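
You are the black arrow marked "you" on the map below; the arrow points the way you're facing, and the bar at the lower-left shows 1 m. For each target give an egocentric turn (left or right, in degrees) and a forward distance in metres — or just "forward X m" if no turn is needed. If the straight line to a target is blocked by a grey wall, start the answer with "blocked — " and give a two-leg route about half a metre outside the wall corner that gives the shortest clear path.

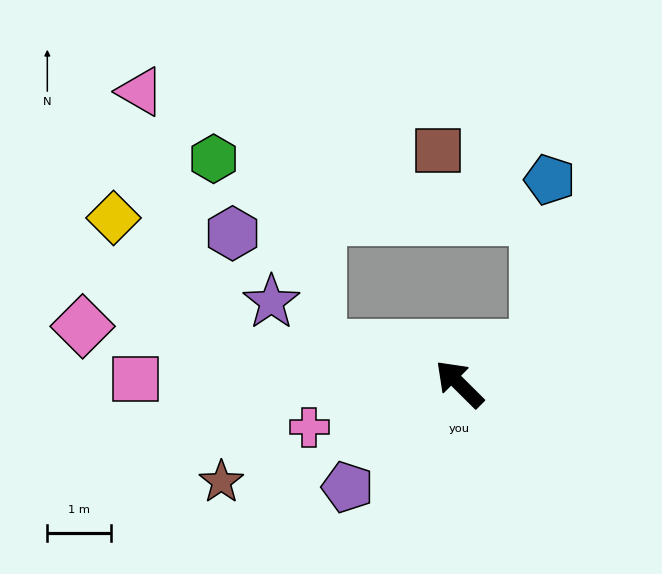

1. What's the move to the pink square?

turn left 44°, forward 5.1 m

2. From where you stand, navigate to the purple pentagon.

turn left 88°, forward 2.4 m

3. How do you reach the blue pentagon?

blocked — turn right 109°, forward 1.3 m, then turn left 59°, forward 2.6 m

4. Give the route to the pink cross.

turn left 61°, forward 2.5 m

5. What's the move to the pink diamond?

turn left 36°, forward 6.0 m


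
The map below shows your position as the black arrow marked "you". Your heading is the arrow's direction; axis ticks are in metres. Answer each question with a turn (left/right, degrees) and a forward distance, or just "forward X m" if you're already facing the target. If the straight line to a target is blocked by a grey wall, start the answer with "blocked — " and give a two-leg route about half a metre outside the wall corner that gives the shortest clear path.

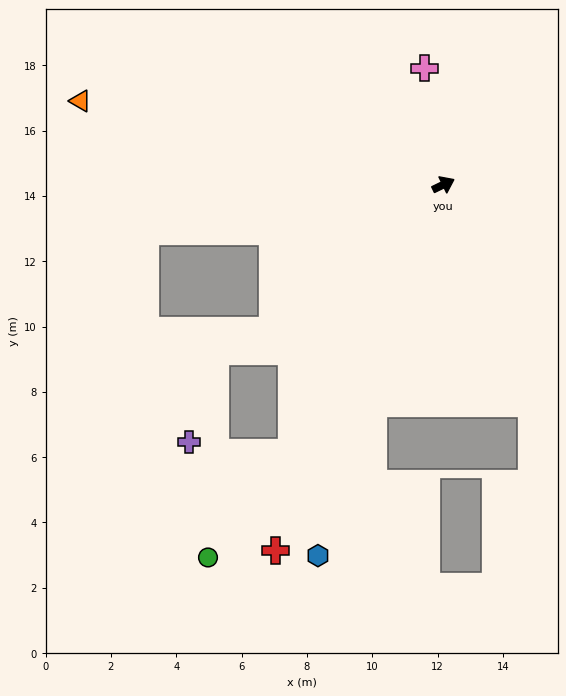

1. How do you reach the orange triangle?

turn left 141°, forward 11.4 m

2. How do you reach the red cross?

turn right 141°, forward 12.3 m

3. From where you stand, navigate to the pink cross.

turn left 73°, forward 3.6 m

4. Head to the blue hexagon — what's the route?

turn right 135°, forward 12.0 m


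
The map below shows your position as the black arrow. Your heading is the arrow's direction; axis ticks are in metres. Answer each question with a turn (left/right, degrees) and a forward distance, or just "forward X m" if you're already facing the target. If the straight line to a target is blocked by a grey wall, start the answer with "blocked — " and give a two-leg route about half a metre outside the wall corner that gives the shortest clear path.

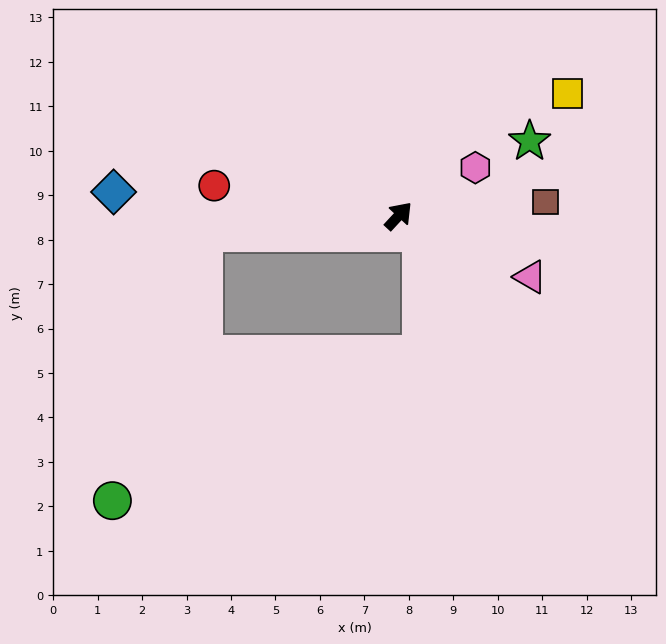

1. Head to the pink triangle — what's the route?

turn right 72°, forward 3.3 m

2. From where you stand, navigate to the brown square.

turn right 42°, forward 3.3 m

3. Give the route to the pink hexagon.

turn right 15°, forward 2.0 m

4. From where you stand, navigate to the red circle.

turn left 124°, forward 4.2 m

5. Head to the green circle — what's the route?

blocked — turn left 138°, forward 4.4 m, then turn left 66°, forward 6.4 m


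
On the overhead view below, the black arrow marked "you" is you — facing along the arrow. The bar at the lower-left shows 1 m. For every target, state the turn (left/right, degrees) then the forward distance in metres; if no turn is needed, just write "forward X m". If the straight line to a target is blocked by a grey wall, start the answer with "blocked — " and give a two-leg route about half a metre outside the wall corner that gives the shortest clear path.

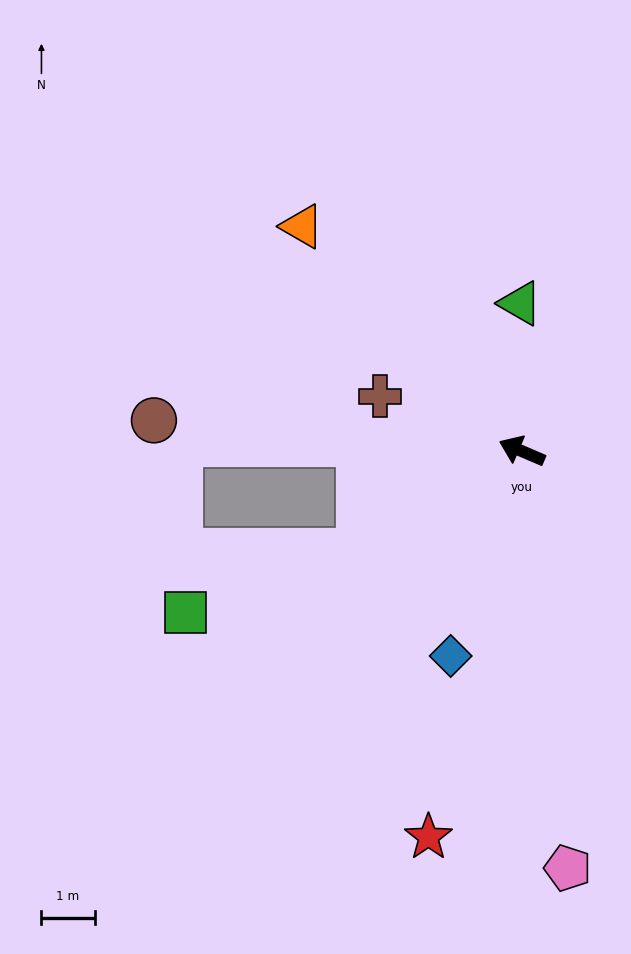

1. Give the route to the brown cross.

turn left 2°, forward 2.9 m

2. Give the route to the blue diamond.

turn left 94°, forward 4.1 m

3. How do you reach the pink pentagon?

turn left 119°, forward 7.9 m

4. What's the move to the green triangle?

turn right 66°, forward 2.8 m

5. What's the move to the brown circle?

turn left 18°, forward 7.0 m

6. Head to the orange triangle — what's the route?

turn right 22°, forward 5.9 m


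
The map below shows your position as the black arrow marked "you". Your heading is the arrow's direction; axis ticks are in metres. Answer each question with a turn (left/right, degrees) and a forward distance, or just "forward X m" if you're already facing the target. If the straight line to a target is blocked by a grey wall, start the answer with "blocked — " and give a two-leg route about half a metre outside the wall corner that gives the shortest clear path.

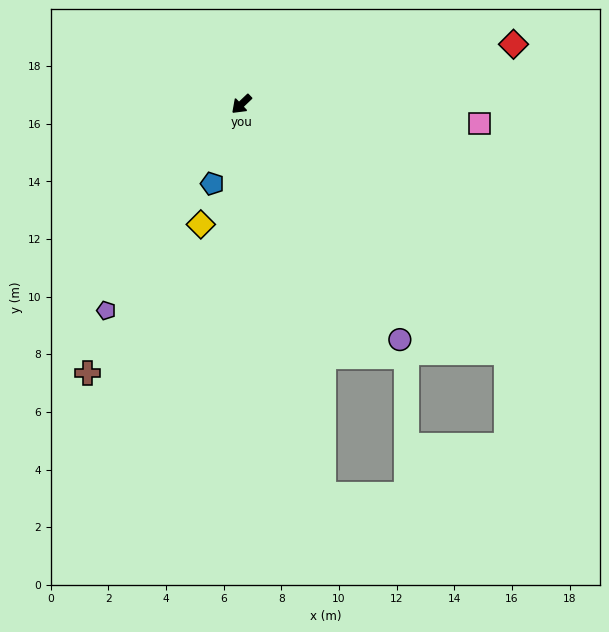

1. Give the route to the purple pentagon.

turn left 13°, forward 8.6 m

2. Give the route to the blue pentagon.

turn left 26°, forward 2.9 m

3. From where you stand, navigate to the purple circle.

turn left 80°, forward 9.8 m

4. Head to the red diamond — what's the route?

turn left 149°, forward 9.7 m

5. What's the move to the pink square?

turn left 132°, forward 8.3 m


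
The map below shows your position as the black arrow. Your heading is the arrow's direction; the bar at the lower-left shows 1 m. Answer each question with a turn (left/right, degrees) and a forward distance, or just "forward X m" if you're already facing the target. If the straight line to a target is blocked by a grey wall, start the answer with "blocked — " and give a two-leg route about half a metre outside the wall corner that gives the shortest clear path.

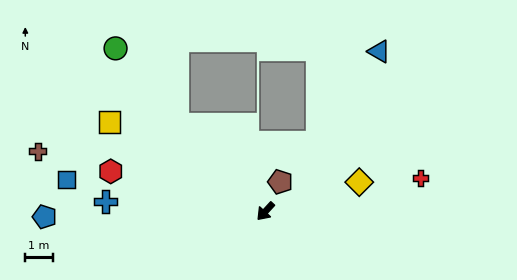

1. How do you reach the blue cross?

turn right 51°, forward 5.9 m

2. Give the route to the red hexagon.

turn right 62°, forward 5.9 m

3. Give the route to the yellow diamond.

turn left 150°, forward 3.6 m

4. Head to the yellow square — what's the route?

turn right 77°, forward 6.6 m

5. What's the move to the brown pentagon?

turn right 164°, forward 1.2 m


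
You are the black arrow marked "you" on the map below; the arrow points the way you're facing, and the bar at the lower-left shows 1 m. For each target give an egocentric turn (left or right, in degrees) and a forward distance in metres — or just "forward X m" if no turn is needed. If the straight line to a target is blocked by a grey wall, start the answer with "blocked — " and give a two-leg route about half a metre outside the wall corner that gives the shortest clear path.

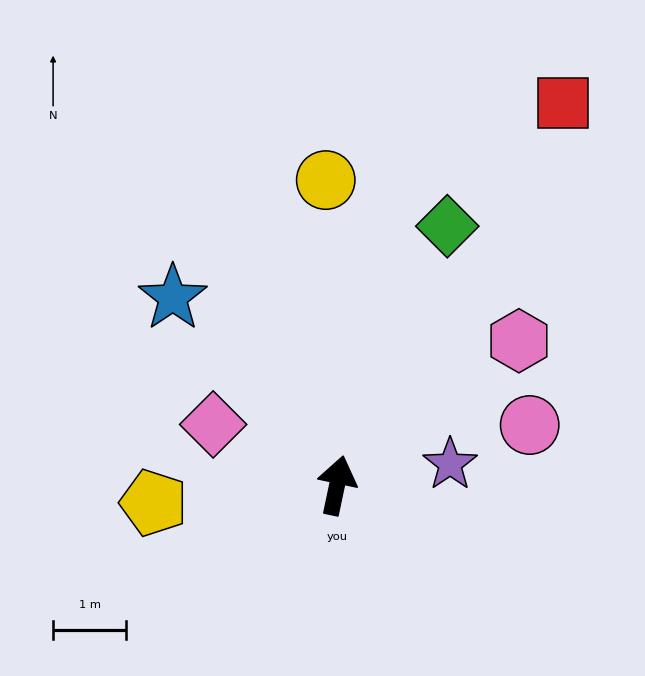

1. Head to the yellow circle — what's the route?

turn left 14°, forward 4.2 m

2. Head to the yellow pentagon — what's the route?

turn left 107°, forward 2.5 m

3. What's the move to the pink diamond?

turn left 76°, forward 1.9 m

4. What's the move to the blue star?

turn left 53°, forward 3.4 m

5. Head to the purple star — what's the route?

turn right 68°, forward 1.6 m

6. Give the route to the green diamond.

turn right 11°, forward 3.8 m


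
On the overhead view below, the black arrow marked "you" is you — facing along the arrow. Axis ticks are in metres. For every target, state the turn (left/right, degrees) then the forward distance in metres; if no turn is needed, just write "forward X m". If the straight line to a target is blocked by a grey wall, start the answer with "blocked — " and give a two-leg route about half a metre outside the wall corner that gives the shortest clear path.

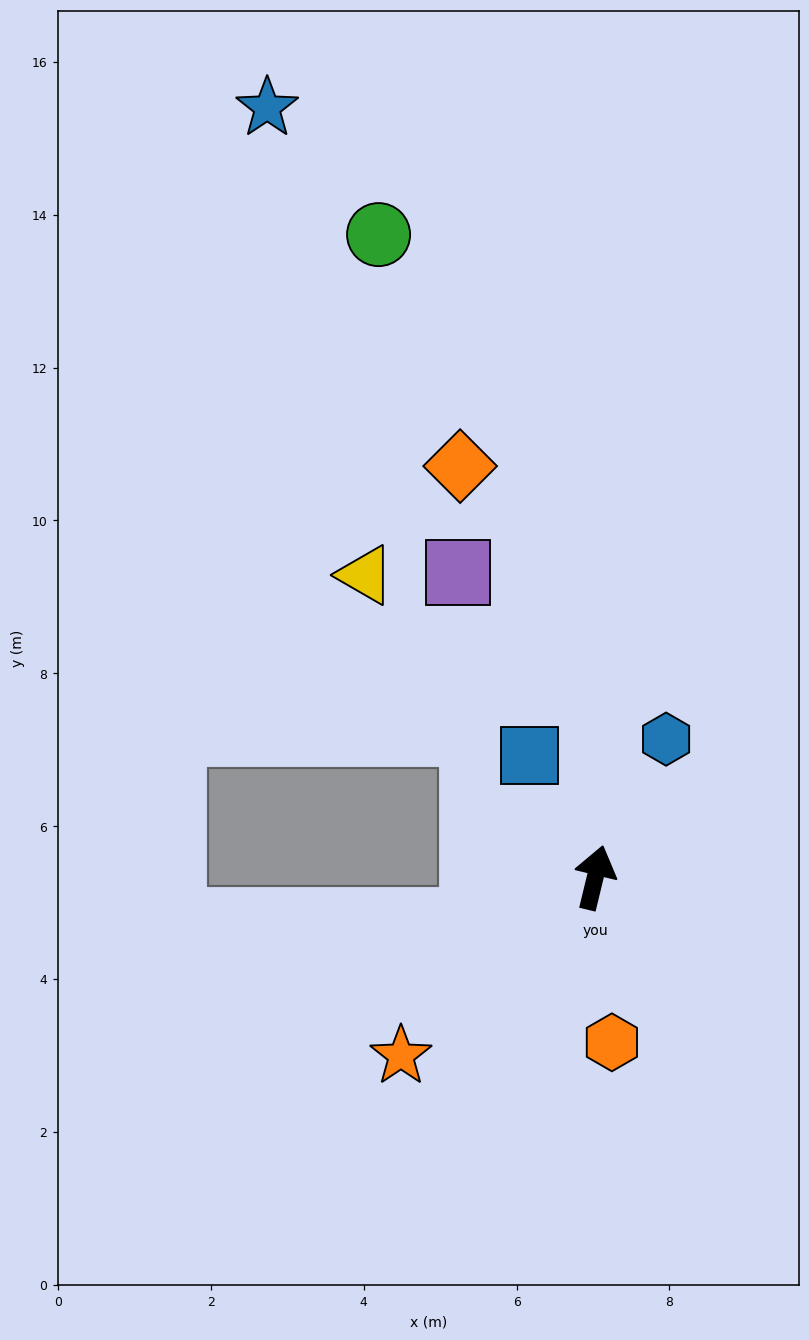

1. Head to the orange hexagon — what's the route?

turn right 161°, forward 2.2 m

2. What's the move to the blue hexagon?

turn right 14°, forward 2.0 m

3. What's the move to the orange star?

turn left 146°, forward 3.4 m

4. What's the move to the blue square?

turn left 42°, forward 1.8 m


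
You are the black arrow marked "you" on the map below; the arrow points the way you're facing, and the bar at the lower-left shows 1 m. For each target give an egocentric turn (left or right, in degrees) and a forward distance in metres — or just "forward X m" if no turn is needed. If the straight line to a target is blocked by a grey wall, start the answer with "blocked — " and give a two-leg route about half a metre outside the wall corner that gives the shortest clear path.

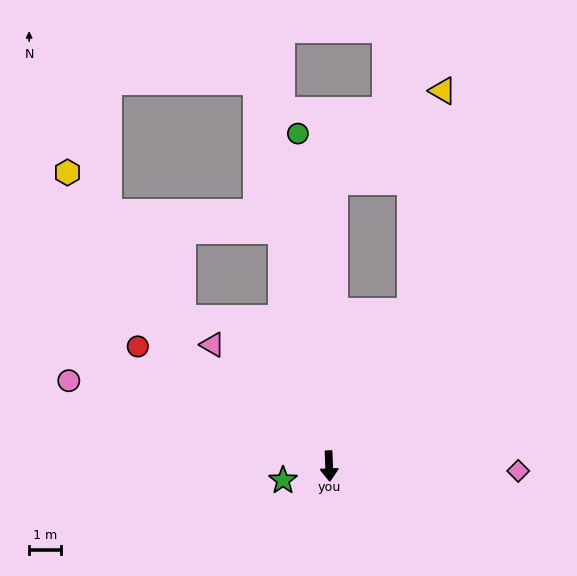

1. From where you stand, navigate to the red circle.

turn right 124°, forward 7.1 m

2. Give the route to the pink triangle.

turn right 138°, forward 5.3 m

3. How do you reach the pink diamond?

turn left 86°, forward 6.0 m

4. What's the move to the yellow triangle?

blocked — turn left 150°, forward 5.5 m, then turn left 19°, forward 7.0 m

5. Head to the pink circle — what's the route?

turn right 111°, forward 8.6 m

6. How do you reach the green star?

turn right 75°, forward 1.5 m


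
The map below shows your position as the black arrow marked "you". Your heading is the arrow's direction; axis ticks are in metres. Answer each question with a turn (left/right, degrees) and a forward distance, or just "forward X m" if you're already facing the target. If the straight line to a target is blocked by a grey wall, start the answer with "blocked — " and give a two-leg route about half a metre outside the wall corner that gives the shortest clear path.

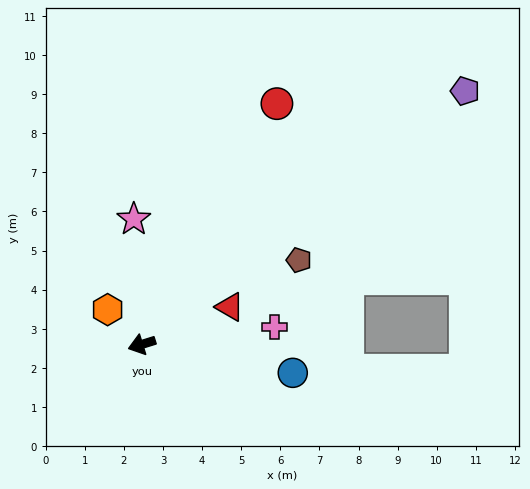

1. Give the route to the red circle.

turn right 137°, forward 7.1 m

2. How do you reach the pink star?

turn right 104°, forward 3.2 m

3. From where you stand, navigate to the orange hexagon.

turn right 63°, forward 1.2 m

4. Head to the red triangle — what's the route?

turn right 174°, forward 2.4 m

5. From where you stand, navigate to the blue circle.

turn left 152°, forward 3.9 m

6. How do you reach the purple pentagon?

turn right 159°, forward 10.5 m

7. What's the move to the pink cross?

turn left 170°, forward 3.4 m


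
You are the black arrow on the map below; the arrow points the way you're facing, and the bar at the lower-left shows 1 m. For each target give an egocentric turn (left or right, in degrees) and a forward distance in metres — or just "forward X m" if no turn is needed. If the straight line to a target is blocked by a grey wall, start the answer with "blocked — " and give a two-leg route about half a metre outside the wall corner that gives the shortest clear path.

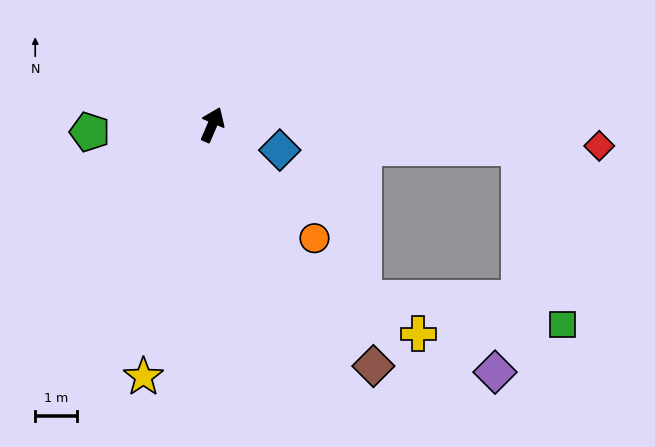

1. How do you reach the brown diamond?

turn right 123°, forward 6.9 m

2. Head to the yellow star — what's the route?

turn right 172°, forward 6.3 m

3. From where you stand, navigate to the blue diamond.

turn right 87°, forward 1.7 m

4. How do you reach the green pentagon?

turn left 117°, forward 2.9 m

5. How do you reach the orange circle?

turn right 115°, forward 3.7 m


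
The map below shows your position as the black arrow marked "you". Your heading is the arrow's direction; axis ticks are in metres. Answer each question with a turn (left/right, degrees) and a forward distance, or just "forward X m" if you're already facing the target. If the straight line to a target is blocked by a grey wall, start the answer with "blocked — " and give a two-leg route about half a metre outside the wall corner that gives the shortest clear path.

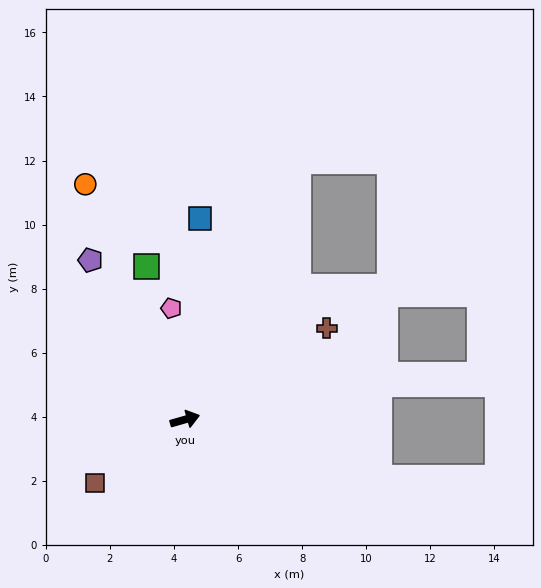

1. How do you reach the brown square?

turn right 161°, forward 3.4 m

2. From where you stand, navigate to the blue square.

turn left 70°, forward 6.3 m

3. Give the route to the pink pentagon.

turn left 81°, forward 3.5 m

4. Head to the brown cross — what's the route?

turn left 17°, forward 5.3 m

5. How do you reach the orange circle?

turn left 97°, forward 8.0 m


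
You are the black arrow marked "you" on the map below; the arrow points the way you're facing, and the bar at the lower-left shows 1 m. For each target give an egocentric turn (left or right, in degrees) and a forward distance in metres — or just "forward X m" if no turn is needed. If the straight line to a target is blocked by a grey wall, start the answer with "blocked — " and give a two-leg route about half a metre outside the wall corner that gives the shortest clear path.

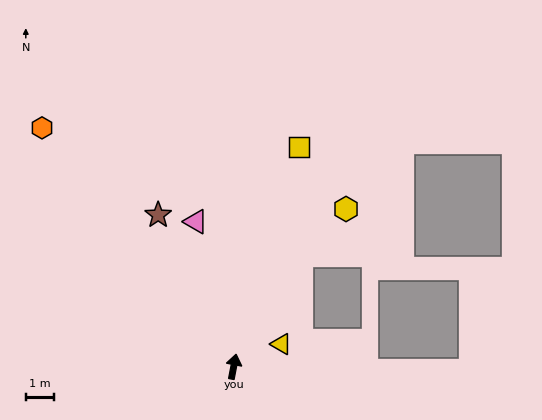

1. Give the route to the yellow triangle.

turn right 54°, forward 1.9 m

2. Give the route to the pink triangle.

turn left 26°, forward 5.3 m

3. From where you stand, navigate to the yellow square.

turn right 6°, forward 8.2 m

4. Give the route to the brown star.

turn left 37°, forward 6.0 m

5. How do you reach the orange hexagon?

turn left 50°, forward 10.9 m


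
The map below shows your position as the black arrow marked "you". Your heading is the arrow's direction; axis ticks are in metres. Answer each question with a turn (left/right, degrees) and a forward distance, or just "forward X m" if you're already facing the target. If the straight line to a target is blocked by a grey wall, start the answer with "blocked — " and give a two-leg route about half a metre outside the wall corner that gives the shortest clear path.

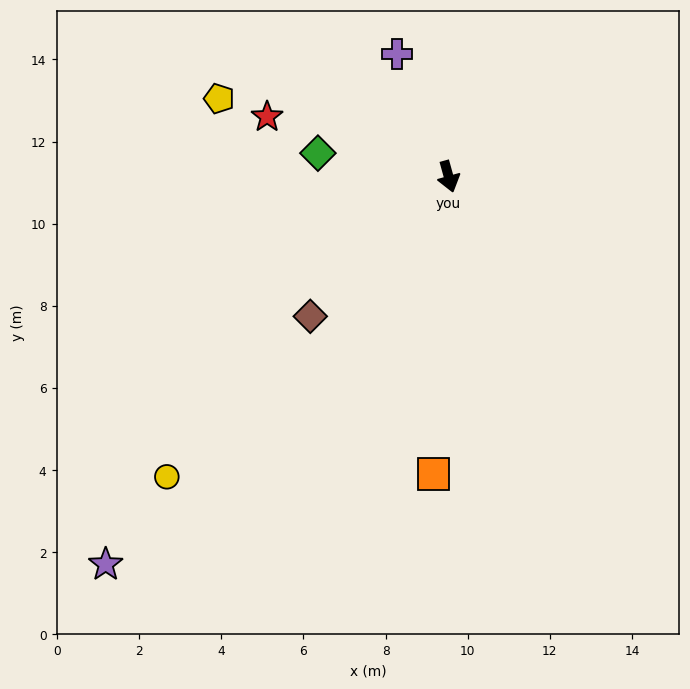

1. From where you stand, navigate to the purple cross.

turn right 173°, forward 3.2 m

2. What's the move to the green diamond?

turn right 116°, forward 3.2 m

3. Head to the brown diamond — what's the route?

turn right 60°, forward 4.8 m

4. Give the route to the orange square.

turn right 18°, forward 7.3 m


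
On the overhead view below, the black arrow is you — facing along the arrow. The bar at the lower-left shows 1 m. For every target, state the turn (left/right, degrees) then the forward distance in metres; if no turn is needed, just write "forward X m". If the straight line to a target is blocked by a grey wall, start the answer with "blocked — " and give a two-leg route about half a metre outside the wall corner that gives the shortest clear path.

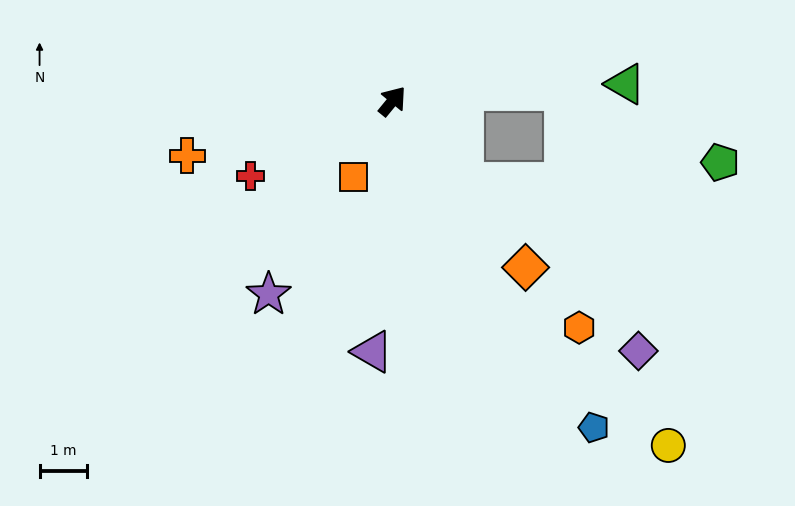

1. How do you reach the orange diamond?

turn right 102°, forward 4.5 m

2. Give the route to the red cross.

turn left 157°, forward 3.4 m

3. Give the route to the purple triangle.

turn right 145°, forward 5.3 m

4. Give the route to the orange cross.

turn left 144°, forward 4.5 m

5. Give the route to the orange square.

turn right 168°, forward 1.8 m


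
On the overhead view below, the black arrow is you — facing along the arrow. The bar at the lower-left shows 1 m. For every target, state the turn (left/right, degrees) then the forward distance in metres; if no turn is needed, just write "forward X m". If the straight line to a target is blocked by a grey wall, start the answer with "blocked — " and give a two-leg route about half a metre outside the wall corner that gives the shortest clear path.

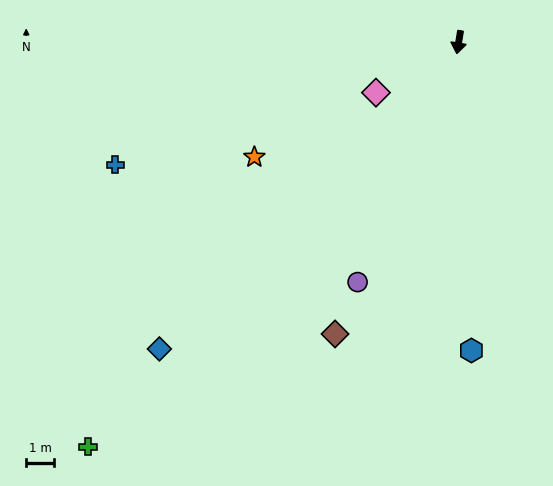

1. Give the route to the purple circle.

turn right 14°, forward 9.4 m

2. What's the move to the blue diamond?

turn right 35°, forward 15.4 m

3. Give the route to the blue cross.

turn right 61°, forward 13.1 m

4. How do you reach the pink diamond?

turn right 49°, forward 3.5 m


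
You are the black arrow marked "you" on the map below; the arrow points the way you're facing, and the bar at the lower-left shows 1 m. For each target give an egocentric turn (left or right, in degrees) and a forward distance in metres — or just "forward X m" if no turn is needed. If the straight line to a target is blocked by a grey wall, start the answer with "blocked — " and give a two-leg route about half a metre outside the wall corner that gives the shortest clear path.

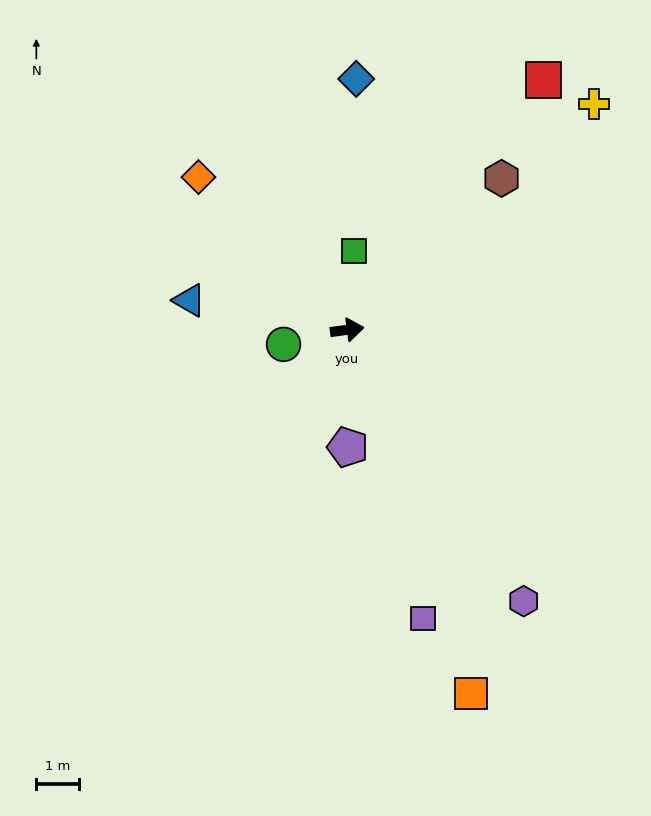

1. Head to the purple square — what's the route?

turn right 83°, forward 6.9 m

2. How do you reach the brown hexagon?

turn left 37°, forward 5.0 m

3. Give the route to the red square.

turn left 44°, forward 7.4 m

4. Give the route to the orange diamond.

turn left 127°, forward 5.0 m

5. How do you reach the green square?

turn left 77°, forward 1.8 m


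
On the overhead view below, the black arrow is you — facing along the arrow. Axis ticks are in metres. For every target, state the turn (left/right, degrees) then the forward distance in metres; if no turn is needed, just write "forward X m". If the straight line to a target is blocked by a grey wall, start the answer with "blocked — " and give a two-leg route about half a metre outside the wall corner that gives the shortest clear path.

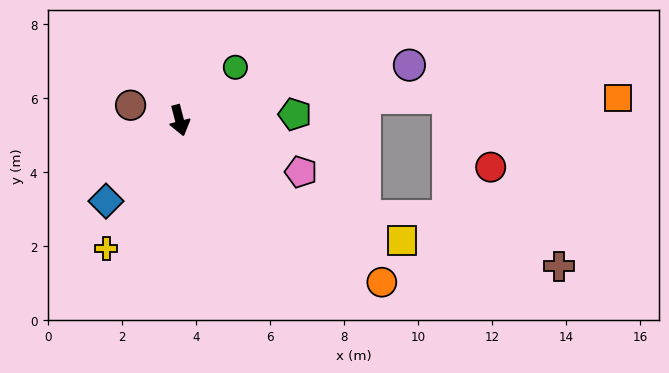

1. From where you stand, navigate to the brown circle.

turn right 122°, forward 1.4 m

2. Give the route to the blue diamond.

turn right 57°, forward 2.9 m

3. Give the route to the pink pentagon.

turn left 52°, forward 3.6 m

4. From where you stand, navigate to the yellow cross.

turn right 44°, forward 4.0 m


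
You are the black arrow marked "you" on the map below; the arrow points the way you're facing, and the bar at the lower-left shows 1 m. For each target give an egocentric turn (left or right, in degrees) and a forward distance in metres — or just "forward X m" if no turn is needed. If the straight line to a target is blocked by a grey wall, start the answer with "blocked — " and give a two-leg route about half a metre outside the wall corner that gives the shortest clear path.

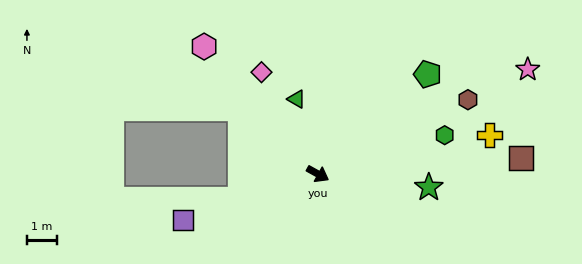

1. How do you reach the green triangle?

turn left 135°, forward 2.6 m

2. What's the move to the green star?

turn left 22°, forward 3.7 m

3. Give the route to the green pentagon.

turn left 71°, forward 4.9 m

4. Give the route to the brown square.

turn left 33°, forward 6.8 m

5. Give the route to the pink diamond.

turn left 148°, forward 3.9 m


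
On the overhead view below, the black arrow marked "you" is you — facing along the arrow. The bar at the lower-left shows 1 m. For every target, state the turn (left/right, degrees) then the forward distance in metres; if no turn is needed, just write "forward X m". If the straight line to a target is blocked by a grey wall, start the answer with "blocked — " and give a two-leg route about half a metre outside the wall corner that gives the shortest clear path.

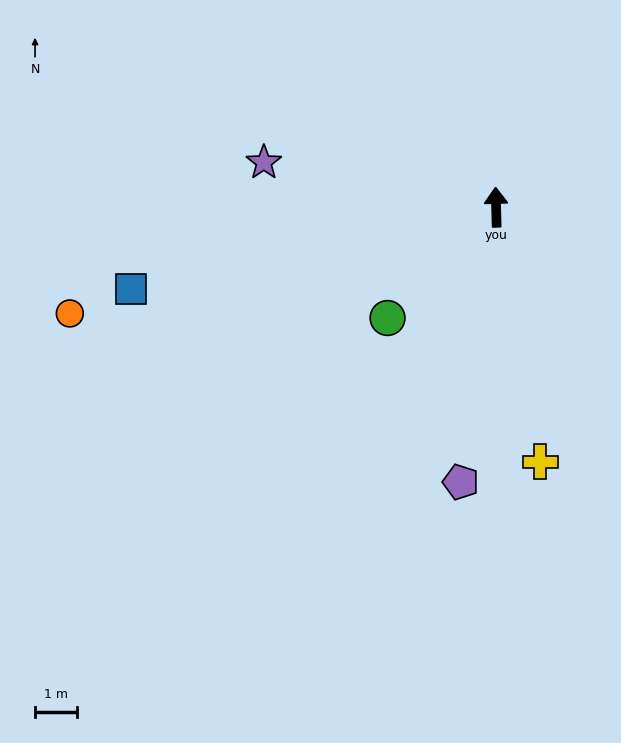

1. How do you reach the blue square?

turn left 101°, forward 9.0 m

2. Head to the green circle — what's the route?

turn left 134°, forward 3.7 m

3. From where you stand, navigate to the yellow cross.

turn right 172°, forward 6.2 m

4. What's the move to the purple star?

turn left 78°, forward 5.7 m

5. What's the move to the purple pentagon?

turn left 171°, forward 6.6 m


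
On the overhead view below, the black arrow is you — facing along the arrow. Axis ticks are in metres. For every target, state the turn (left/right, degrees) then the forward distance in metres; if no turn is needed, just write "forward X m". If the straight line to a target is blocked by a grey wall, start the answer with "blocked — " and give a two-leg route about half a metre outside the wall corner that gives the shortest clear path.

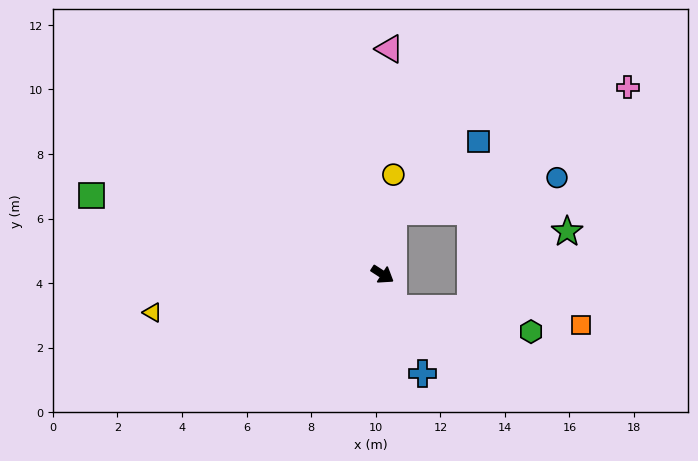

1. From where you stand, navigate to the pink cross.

blocked — turn left 113°, forward 2.0 m, then turn right 52°, forward 8.2 m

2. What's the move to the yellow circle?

turn left 117°, forward 3.1 m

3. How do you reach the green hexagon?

blocked — turn right 39°, forward 1.1 m, then turn left 62°, forward 4.3 m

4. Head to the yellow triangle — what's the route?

turn right 138°, forward 7.2 m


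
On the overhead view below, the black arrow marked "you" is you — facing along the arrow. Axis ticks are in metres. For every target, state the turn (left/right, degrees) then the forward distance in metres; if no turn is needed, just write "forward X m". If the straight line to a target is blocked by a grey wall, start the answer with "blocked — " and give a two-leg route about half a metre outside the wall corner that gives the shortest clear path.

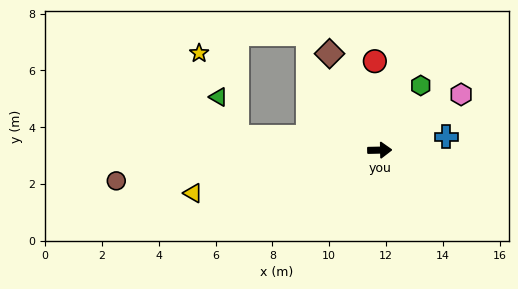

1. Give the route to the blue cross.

turn left 10°, forward 2.4 m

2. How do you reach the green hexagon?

turn left 56°, forward 2.7 m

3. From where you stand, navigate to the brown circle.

turn right 175°, forward 9.3 m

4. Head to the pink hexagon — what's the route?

turn left 33°, forward 3.5 m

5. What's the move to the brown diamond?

turn left 116°, forward 3.8 m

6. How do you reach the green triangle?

blocked — turn left 173°, forward 5.1 m, then turn right 60°, forward 1.5 m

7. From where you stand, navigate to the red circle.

turn left 92°, forward 3.1 m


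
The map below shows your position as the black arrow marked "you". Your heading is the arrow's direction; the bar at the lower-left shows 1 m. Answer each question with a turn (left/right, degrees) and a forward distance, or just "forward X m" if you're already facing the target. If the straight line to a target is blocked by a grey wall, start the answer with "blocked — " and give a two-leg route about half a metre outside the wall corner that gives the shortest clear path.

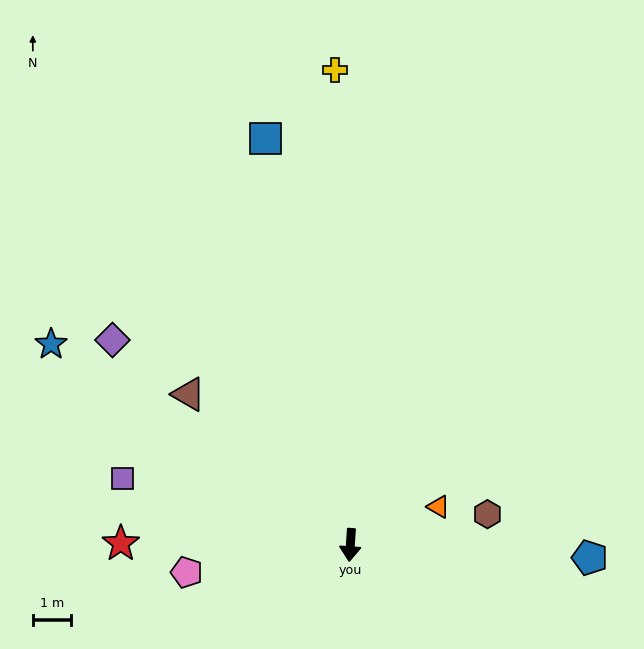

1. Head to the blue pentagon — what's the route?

turn left 91°, forward 6.3 m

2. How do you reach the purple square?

turn right 102°, forward 6.3 m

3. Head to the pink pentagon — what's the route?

turn right 77°, forward 4.4 m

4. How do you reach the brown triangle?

turn right 129°, forward 5.8 m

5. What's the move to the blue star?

turn right 120°, forward 9.5 m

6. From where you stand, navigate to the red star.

turn right 86°, forward 6.1 m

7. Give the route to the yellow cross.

turn right 174°, forward 12.6 m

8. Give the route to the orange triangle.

turn left 117°, forward 2.5 m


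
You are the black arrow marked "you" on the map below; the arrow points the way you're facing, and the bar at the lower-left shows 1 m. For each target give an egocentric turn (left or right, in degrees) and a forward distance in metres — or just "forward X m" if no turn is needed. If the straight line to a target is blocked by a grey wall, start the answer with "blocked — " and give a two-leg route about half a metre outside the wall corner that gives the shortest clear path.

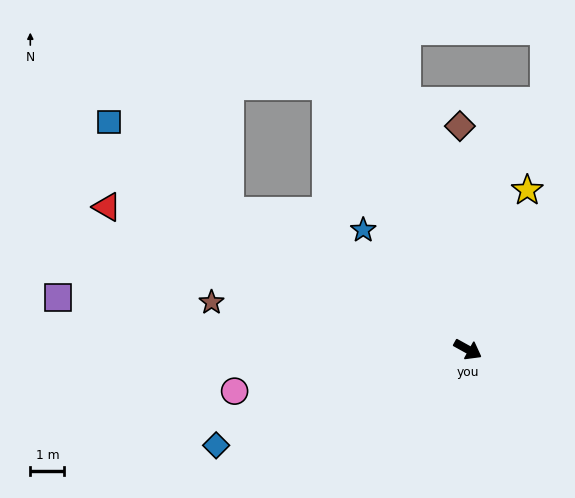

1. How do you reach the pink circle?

turn right 141°, forward 6.9 m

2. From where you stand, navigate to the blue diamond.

turn right 130°, forward 7.9 m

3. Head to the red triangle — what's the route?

turn right 173°, forward 11.4 m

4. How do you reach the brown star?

turn right 161°, forward 7.6 m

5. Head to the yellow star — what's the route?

turn left 98°, forward 5.0 m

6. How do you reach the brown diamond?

turn left 121°, forward 6.5 m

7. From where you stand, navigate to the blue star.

turn left 160°, forward 4.6 m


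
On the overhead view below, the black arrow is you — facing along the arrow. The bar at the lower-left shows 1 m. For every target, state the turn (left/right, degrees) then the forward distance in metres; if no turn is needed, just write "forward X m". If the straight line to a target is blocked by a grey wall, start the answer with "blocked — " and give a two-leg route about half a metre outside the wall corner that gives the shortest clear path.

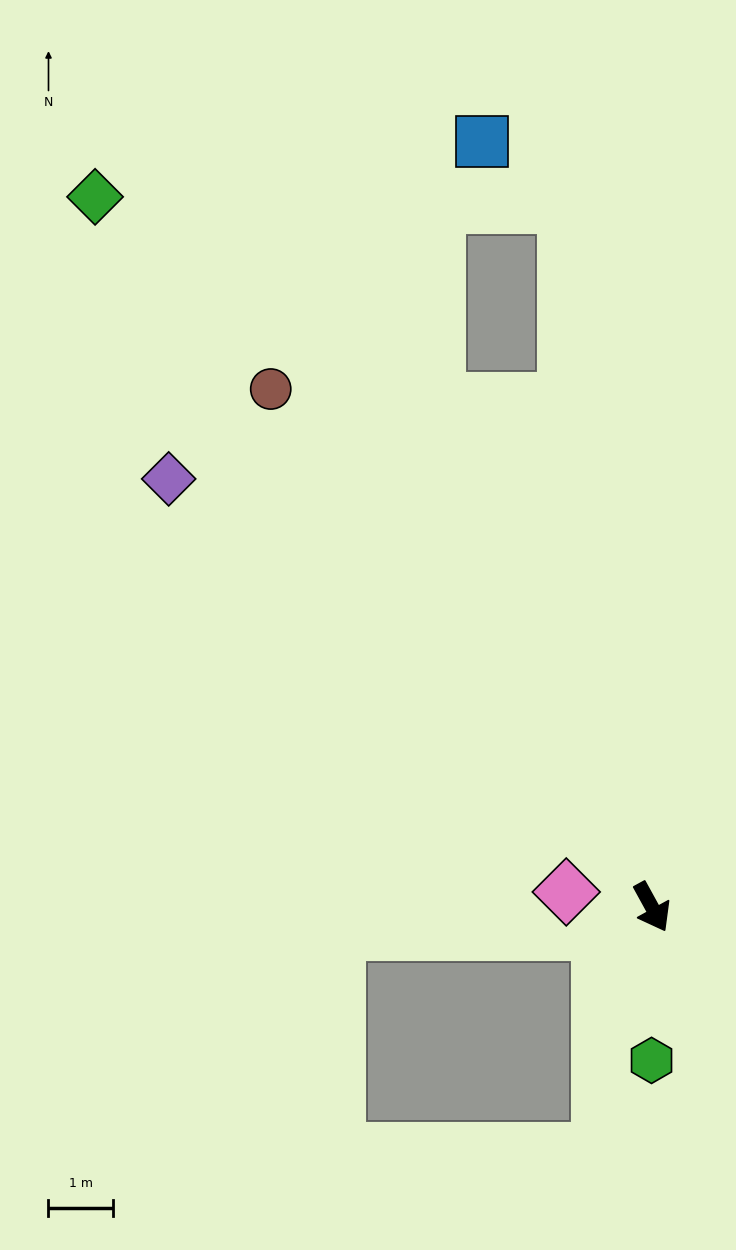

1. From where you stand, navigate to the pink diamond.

turn right 129°, forward 1.4 m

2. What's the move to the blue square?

blocked — turn left 158°, forward 11.0 m, then turn left 45°, forward 1.6 m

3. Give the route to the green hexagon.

turn right 29°, forward 2.4 m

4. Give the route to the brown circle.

turn right 172°, forward 10.0 m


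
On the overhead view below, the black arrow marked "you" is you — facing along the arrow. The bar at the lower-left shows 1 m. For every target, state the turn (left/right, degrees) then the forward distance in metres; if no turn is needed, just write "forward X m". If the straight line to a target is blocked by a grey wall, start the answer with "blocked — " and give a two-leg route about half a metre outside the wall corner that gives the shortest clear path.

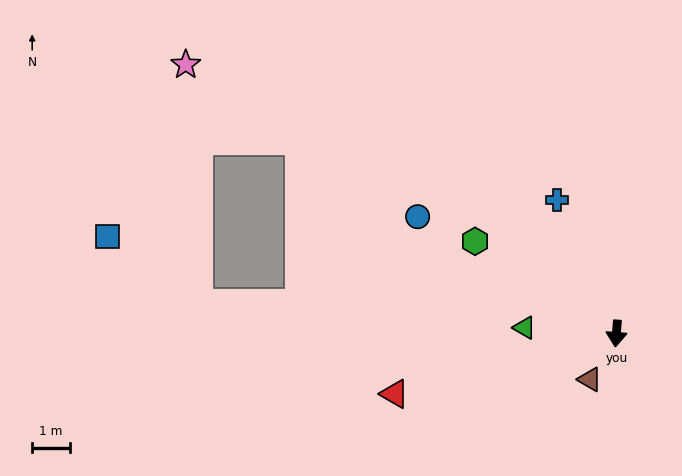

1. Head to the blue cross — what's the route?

turn right 152°, forward 3.9 m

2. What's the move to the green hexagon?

turn right 119°, forward 4.5 m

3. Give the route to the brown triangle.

turn right 26°, forward 1.4 m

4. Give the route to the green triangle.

turn right 89°, forward 2.5 m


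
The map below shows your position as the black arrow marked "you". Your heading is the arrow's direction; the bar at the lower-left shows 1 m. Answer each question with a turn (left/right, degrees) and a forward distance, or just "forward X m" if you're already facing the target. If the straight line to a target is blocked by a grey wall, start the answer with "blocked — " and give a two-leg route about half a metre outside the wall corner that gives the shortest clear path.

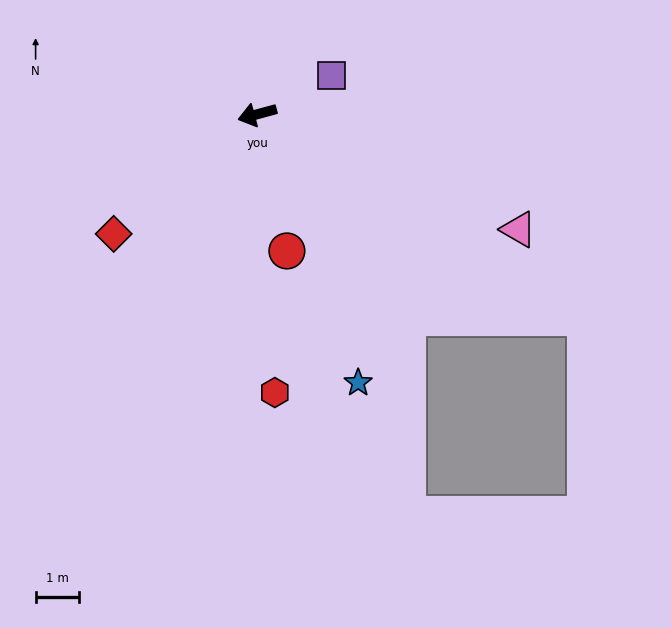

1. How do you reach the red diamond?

turn left 25°, forward 4.3 m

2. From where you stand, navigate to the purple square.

turn right 168°, forward 1.9 m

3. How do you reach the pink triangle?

turn left 141°, forward 6.6 m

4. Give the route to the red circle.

turn left 87°, forward 3.2 m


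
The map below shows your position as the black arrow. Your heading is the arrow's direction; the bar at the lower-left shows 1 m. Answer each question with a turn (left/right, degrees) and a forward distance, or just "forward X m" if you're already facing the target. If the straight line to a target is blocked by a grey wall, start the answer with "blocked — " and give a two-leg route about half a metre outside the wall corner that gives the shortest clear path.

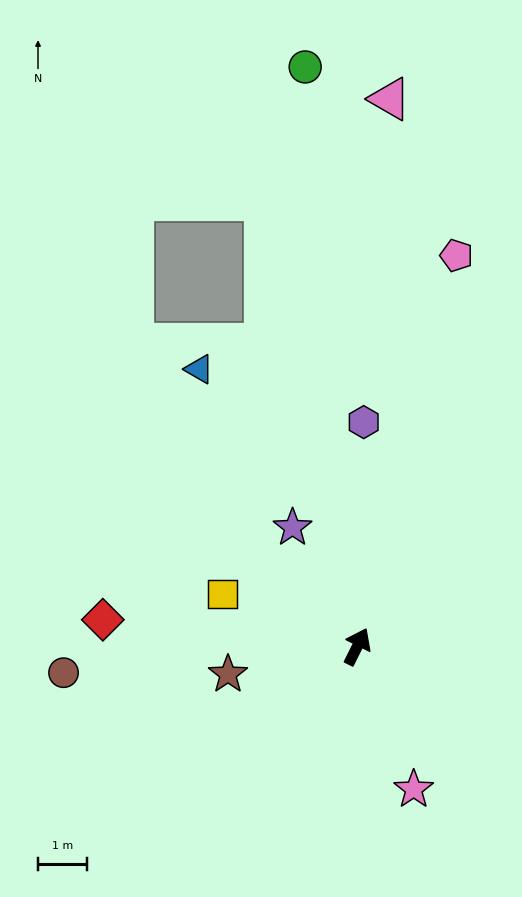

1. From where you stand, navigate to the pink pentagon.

turn left 12°, forward 8.3 m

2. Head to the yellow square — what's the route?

turn left 95°, forward 3.0 m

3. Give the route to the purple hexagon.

turn left 25°, forward 4.6 m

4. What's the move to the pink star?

turn right 132°, forward 3.2 m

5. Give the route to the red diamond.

turn left 110°, forward 5.3 m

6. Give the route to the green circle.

turn left 32°, forward 12.0 m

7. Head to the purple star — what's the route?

turn left 55°, forward 2.8 m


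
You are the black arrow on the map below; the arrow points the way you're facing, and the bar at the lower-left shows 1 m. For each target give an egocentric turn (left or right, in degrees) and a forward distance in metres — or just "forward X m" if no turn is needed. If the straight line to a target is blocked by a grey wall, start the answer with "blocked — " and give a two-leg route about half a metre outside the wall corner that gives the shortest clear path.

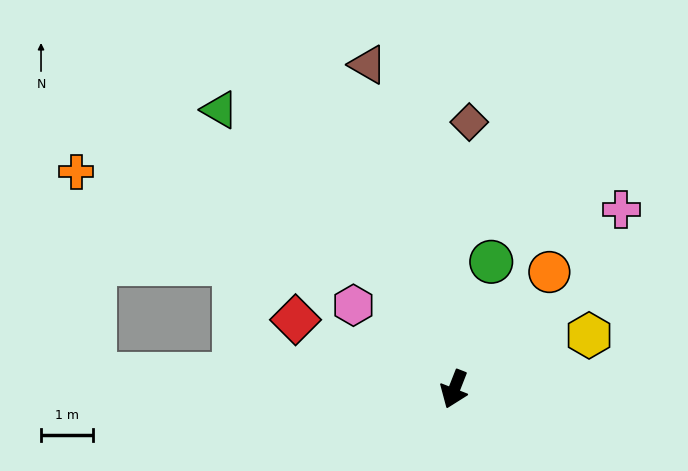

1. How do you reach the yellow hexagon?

turn left 133°, forward 2.8 m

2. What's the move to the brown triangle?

turn right 144°, forward 6.5 m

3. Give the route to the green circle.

turn right 175°, forward 2.6 m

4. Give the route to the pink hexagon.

turn right 108°, forward 2.5 m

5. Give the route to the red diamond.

turn right 92°, forward 3.3 m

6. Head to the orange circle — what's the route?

turn left 162°, forward 2.9 m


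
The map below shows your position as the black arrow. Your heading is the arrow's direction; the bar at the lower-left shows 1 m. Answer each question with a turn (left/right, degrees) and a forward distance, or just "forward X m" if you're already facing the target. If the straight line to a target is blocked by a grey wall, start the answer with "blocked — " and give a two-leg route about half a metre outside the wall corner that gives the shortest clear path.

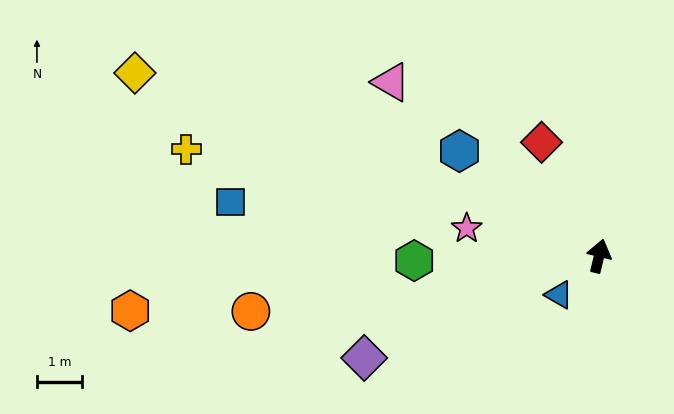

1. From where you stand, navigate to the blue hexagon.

turn left 67°, forward 3.8 m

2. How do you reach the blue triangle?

turn left 148°, forward 1.2 m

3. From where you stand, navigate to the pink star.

turn left 92°, forward 3.0 m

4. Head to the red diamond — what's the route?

turn left 40°, forward 2.8 m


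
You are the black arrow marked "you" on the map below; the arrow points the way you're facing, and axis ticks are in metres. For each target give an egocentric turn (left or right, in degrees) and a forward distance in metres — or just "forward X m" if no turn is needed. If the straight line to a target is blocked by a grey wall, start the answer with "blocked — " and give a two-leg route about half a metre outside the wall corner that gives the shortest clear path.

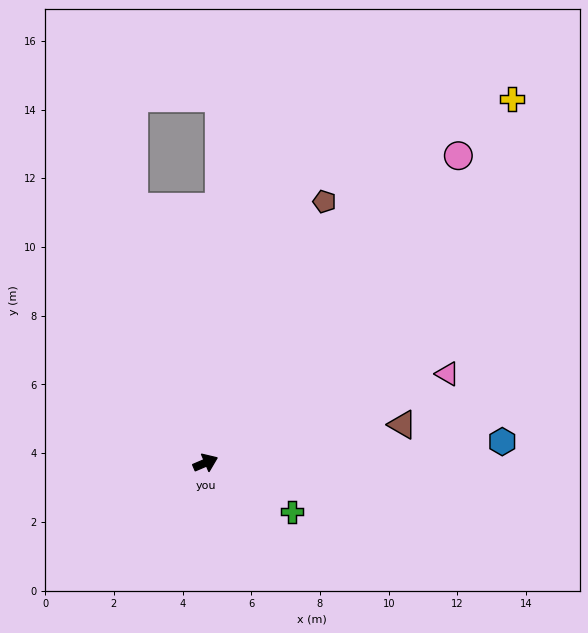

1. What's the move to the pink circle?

turn left 27°, forward 11.6 m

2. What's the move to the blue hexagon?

turn right 19°, forward 8.7 m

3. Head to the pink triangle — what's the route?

turn right 3°, forward 7.5 m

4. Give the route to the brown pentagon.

turn left 42°, forward 8.4 m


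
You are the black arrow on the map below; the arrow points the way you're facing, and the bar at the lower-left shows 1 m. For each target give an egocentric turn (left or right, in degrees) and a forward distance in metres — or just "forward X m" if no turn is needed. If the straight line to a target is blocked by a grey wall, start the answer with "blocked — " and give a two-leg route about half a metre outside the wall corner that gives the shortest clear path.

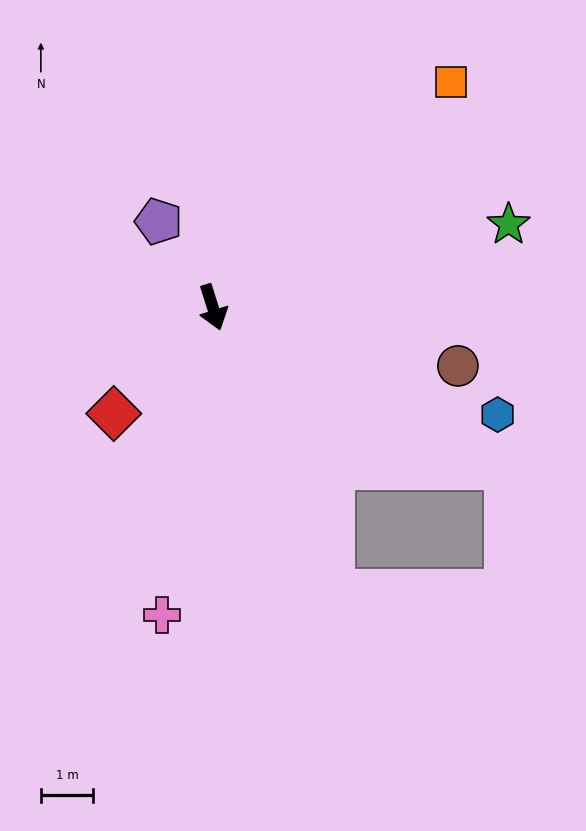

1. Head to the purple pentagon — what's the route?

turn right 165°, forward 1.9 m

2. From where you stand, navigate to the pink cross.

turn right 27°, forward 5.9 m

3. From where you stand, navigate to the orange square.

turn left 116°, forward 6.3 m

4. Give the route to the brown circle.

turn left 59°, forward 4.8 m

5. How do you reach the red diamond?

turn right 60°, forward 2.8 m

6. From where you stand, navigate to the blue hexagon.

turn left 52°, forward 5.8 m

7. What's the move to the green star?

turn left 88°, forward 5.9 m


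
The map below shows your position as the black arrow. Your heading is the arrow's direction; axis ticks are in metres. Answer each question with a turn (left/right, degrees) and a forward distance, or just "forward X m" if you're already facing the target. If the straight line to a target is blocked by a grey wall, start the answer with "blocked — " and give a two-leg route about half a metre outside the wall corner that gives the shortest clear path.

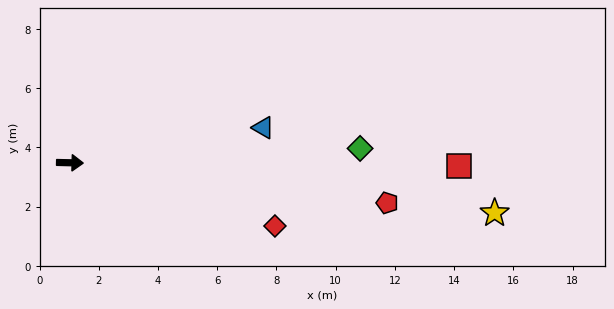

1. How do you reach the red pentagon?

turn right 6°, forward 10.8 m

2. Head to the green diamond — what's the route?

turn left 4°, forward 9.8 m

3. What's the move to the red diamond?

turn right 16°, forward 7.2 m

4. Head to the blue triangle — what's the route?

turn left 12°, forward 6.6 m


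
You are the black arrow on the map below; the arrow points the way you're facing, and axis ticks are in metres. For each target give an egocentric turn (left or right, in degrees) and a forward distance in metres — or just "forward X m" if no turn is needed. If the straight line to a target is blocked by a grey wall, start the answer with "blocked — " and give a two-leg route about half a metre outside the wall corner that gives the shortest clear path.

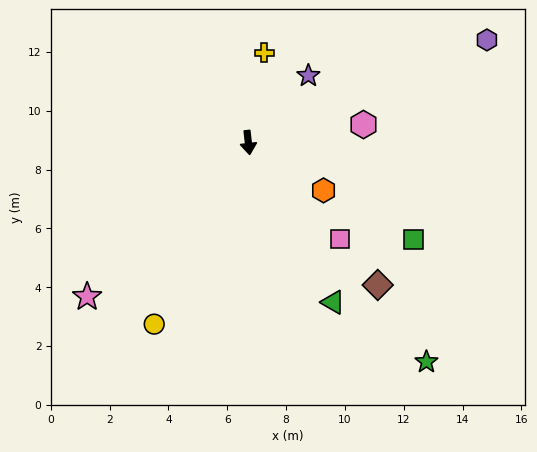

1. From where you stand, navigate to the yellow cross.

turn left 164°, forward 3.1 m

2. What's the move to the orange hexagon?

turn left 51°, forward 3.0 m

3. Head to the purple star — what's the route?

turn left 132°, forward 3.1 m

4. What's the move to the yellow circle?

turn right 34°, forward 7.0 m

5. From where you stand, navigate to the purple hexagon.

turn left 107°, forward 8.8 m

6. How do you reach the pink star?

turn right 53°, forward 7.6 m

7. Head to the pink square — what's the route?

turn left 37°, forward 4.5 m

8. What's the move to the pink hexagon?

turn left 93°, forward 4.0 m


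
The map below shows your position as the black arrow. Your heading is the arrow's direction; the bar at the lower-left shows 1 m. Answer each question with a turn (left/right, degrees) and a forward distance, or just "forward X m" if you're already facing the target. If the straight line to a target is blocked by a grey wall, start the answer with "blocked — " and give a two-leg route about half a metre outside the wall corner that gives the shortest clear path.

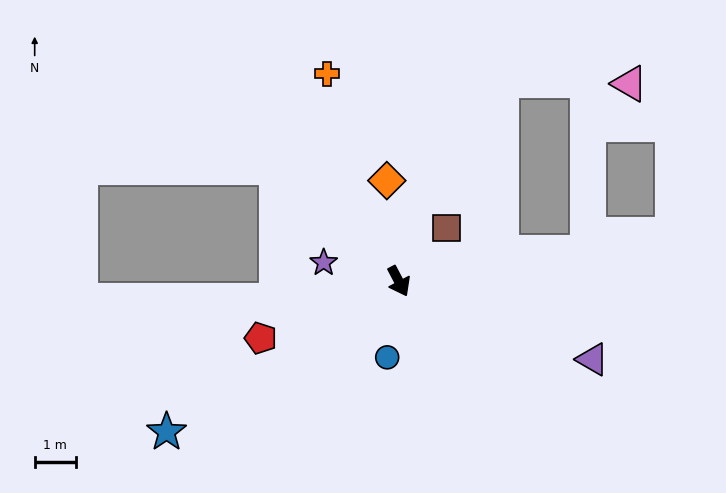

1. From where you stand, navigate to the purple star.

turn right 132°, forward 1.9 m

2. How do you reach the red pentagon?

turn right 95°, forward 3.6 m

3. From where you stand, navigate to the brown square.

turn left 111°, forward 1.7 m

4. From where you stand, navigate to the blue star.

turn right 85°, forward 6.7 m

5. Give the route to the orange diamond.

turn left 159°, forward 2.5 m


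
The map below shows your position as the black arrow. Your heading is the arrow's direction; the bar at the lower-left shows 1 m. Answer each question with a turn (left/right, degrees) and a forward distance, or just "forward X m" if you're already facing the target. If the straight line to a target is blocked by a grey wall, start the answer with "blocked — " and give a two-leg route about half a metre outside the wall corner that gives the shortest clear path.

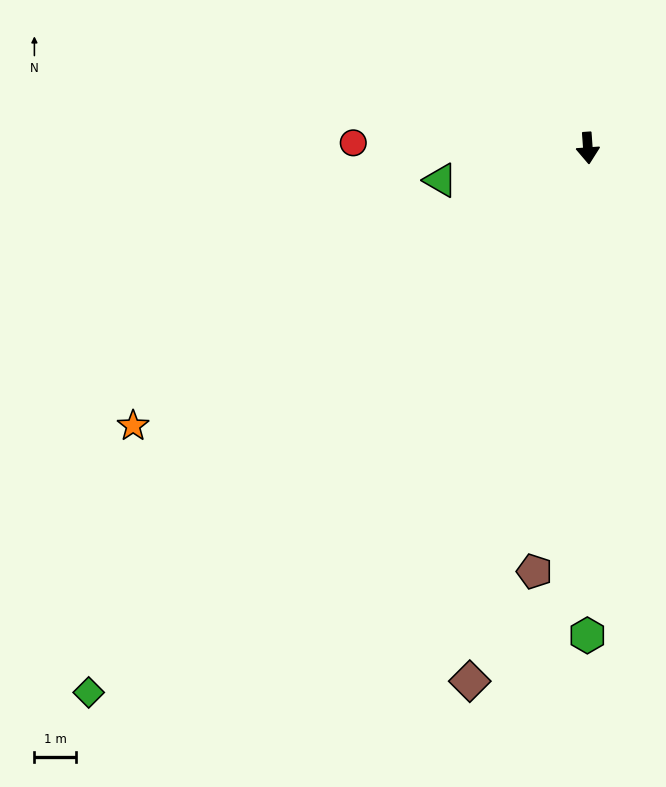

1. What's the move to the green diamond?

turn right 47°, forward 17.8 m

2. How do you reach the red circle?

turn right 95°, forward 5.7 m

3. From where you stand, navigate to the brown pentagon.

turn right 11°, forward 10.3 m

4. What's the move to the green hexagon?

turn right 4°, forward 11.8 m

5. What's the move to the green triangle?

turn right 82°, forward 3.6 m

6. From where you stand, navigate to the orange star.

turn right 63°, forward 12.9 m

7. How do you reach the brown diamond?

turn right 17°, forward 13.2 m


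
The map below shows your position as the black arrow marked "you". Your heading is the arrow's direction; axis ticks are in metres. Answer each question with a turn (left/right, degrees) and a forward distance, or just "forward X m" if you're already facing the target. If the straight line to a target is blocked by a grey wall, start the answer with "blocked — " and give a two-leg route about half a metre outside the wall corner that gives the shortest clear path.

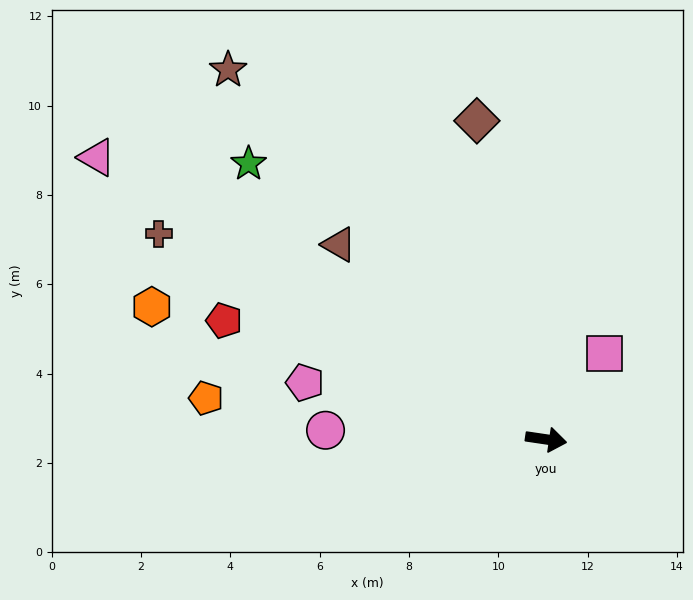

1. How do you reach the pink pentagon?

turn left 175°, forward 5.5 m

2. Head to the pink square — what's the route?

turn left 64°, forward 2.3 m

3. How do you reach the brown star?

turn left 139°, forward 10.9 m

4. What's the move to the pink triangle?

turn left 156°, forward 11.9 m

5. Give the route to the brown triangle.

turn left 145°, forward 6.4 m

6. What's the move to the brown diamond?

turn left 111°, forward 7.3 m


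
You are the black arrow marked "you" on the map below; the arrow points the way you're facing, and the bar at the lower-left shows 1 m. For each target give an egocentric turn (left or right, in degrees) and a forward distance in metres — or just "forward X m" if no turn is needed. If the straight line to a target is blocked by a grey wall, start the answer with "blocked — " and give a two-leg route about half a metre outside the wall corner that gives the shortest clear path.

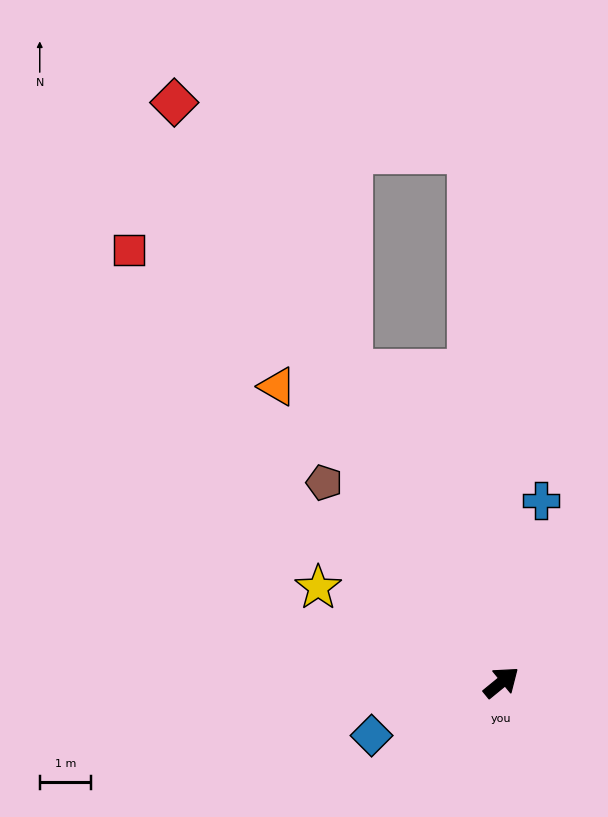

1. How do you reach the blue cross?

turn left 38°, forward 3.6 m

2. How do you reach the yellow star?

turn left 113°, forward 4.0 m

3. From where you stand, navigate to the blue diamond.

turn left 163°, forward 2.7 m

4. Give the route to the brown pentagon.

turn left 92°, forward 5.2 m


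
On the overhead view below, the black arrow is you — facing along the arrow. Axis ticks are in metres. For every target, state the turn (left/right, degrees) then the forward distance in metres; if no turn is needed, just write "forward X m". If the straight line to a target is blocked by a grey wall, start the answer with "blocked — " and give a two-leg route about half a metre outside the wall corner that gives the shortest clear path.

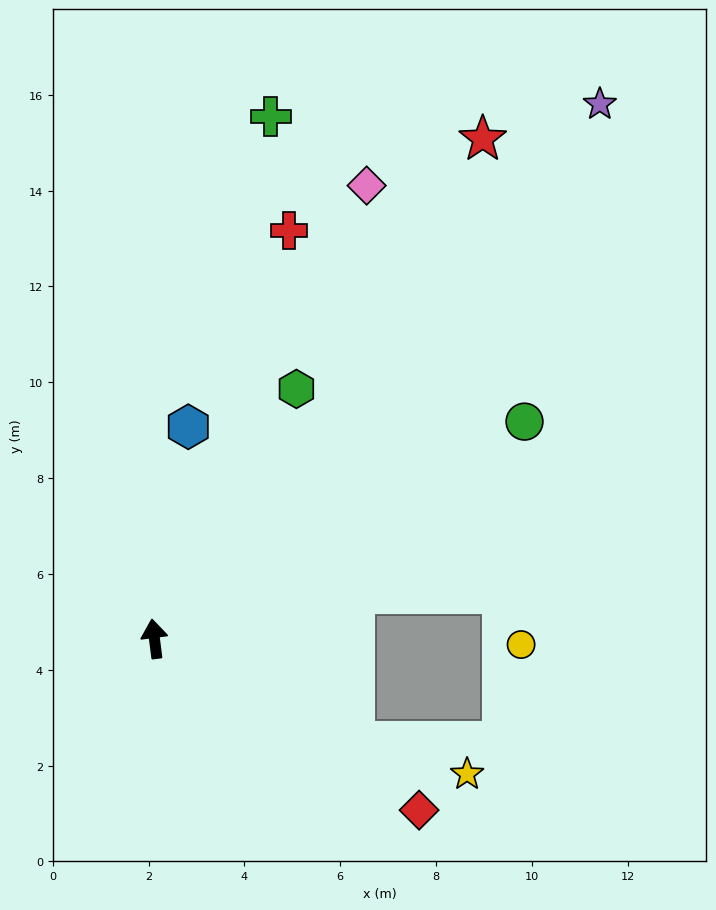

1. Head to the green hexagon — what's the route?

turn right 37°, forward 6.0 m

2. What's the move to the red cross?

turn right 26°, forward 9.0 m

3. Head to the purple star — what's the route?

turn right 47°, forward 14.5 m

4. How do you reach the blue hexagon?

turn right 16°, forward 4.5 m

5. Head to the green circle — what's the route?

turn right 67°, forward 9.0 m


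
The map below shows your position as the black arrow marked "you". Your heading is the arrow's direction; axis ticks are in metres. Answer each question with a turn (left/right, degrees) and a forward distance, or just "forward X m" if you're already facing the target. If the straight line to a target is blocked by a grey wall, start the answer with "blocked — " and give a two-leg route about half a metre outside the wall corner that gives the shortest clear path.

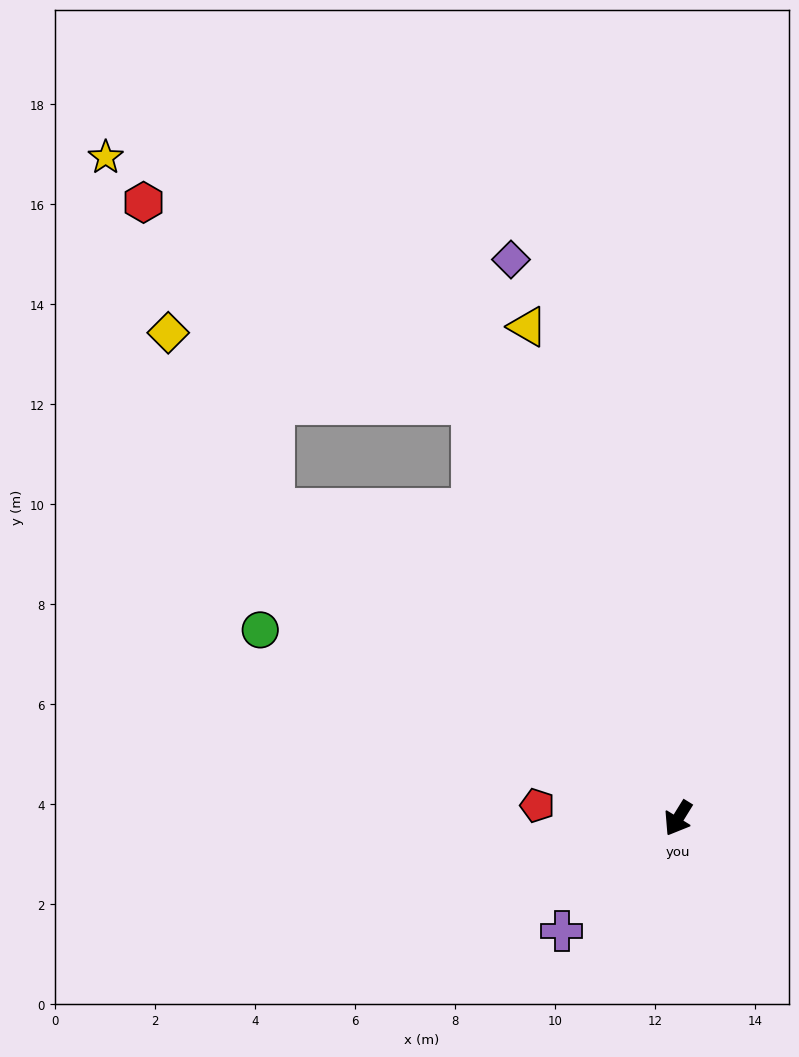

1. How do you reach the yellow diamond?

blocked — turn right 96°, forward 10.2 m, then turn right 22°, forward 4.1 m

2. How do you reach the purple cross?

turn right 14°, forward 3.2 m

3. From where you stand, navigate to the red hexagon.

blocked — turn right 122°, forward 9.3 m, then turn left 32°, forward 7.7 m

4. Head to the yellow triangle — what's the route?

turn right 131°, forward 10.3 m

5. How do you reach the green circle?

turn right 83°, forward 9.2 m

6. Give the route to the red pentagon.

turn right 64°, forward 2.8 m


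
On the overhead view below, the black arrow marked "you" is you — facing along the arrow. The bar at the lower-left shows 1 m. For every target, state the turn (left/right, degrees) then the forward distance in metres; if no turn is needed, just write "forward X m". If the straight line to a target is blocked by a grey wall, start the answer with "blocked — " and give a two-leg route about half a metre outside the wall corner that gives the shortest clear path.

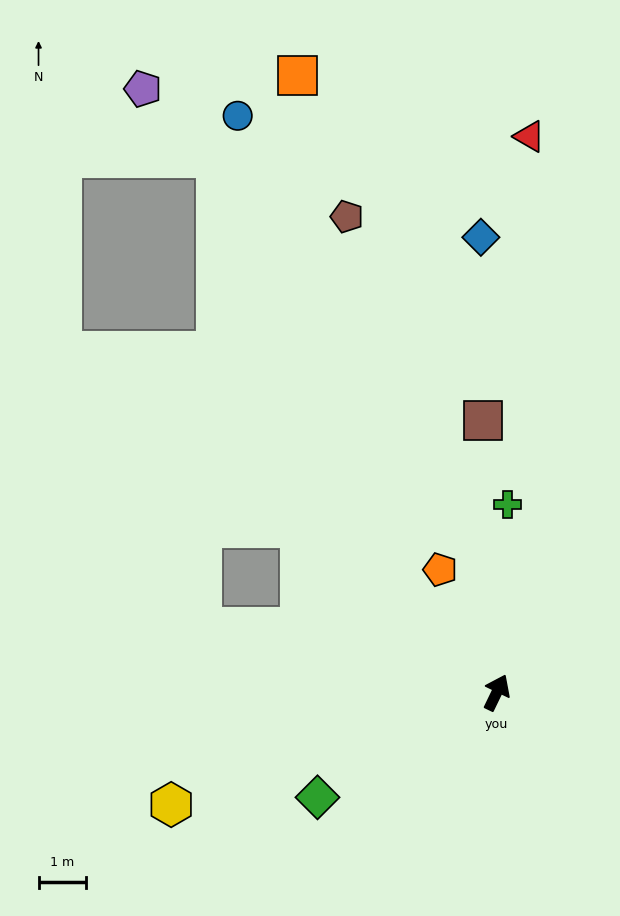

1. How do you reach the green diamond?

turn left 146°, forward 4.4 m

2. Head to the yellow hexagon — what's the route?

turn left 135°, forward 7.3 m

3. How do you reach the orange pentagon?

turn left 51°, forward 2.9 m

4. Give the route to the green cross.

turn left 23°, forward 4.0 m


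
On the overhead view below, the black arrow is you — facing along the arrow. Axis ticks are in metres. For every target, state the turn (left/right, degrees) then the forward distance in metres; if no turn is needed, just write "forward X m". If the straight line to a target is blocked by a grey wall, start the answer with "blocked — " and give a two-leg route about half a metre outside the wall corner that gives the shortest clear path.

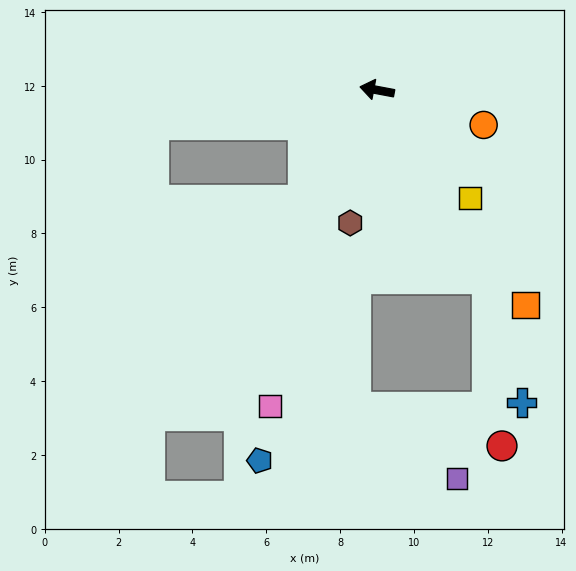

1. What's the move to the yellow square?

turn left 141°, forward 3.8 m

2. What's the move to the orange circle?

turn left 173°, forward 3.0 m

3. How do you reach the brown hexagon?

turn left 89°, forward 3.7 m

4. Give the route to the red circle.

blocked — turn left 131°, forward 5.9 m, then turn right 26°, forward 4.5 m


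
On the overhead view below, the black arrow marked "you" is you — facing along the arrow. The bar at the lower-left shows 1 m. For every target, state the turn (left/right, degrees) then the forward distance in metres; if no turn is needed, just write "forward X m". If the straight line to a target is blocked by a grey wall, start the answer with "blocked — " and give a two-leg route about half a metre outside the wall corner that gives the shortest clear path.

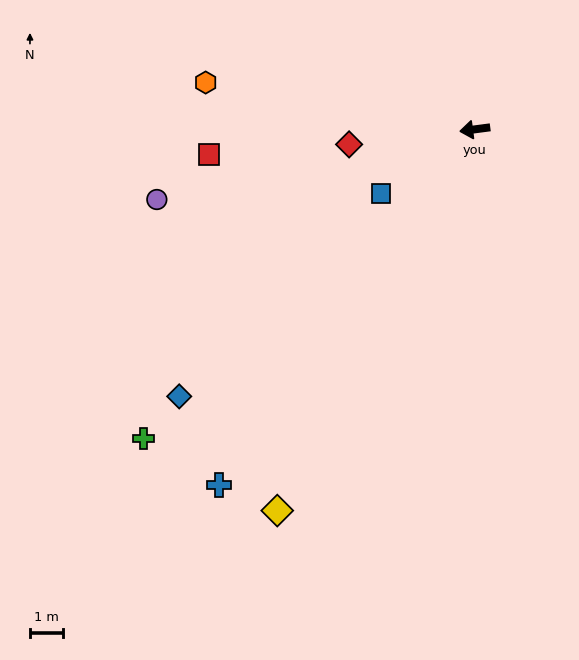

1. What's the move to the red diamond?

forward 3.9 m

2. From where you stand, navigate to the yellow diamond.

turn left 55°, forward 13.1 m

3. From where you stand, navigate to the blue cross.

turn left 47°, forward 13.4 m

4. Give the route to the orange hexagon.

turn right 17°, forward 8.3 m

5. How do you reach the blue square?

turn left 27°, forward 3.5 m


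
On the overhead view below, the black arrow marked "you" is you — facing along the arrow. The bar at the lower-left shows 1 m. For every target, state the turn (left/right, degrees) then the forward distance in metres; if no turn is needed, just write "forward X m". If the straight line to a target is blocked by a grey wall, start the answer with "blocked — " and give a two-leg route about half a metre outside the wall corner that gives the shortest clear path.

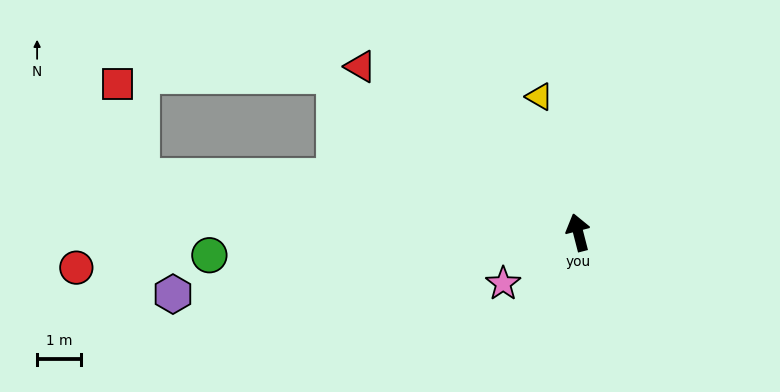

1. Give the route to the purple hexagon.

turn left 84°, forward 9.4 m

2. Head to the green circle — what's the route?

turn left 79°, forward 8.5 m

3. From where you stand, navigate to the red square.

blocked — turn left 68°, forward 10.1 m, then turn right 68°, forward 2.2 m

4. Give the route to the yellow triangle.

forward 3.2 m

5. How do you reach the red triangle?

turn left 38°, forward 6.3 m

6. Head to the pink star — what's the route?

turn left 110°, forward 2.1 m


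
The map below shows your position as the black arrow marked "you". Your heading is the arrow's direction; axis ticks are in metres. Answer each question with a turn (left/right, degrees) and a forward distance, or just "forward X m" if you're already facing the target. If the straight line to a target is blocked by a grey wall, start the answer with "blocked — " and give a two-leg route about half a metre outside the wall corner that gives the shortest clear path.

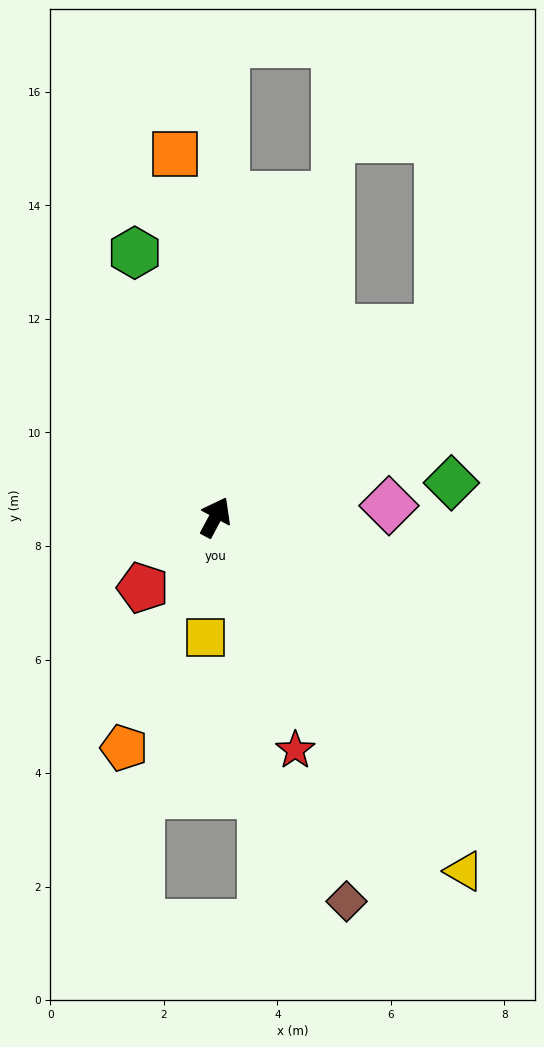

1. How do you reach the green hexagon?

turn left 45°, forward 4.9 m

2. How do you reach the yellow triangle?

turn right 117°, forward 7.6 m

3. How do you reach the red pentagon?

turn left 162°, forward 1.8 m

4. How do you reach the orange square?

turn left 35°, forward 6.4 m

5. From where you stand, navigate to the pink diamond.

turn right 58°, forward 3.1 m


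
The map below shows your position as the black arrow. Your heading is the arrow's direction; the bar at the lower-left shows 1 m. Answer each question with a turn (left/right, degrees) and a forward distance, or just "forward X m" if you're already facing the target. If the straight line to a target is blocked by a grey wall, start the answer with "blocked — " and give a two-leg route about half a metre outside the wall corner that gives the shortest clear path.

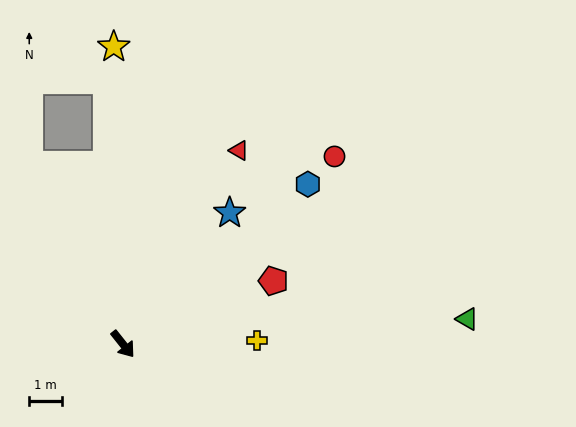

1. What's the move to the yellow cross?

turn left 53°, forward 4.1 m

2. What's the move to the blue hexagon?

turn left 92°, forward 7.4 m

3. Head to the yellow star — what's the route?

turn left 143°, forward 9.0 m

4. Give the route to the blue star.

turn left 102°, forward 5.1 m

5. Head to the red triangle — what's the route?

turn left 111°, forward 6.8 m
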